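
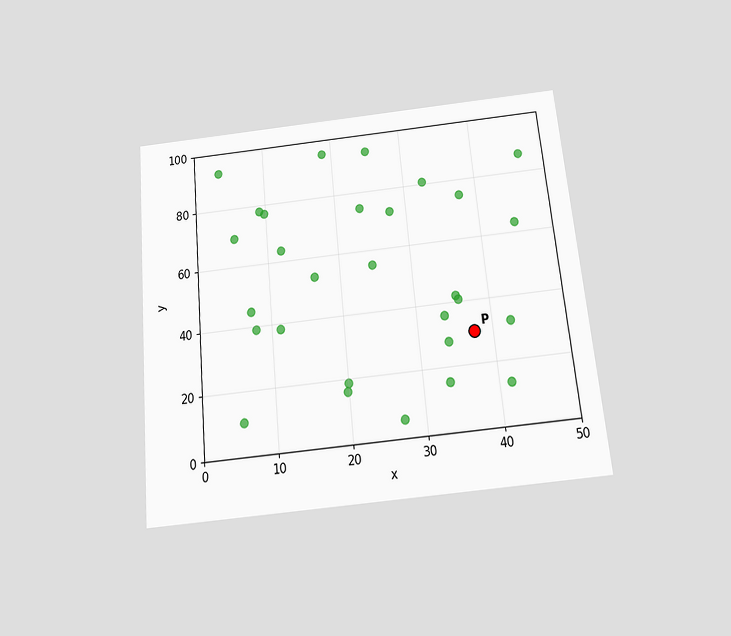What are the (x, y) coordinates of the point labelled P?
The chart is tilted about 5° counter-clockwise and viewed slightly from below. Following the gridlines from P to each axis, P sits at (37.5, 30).

(37.5, 30)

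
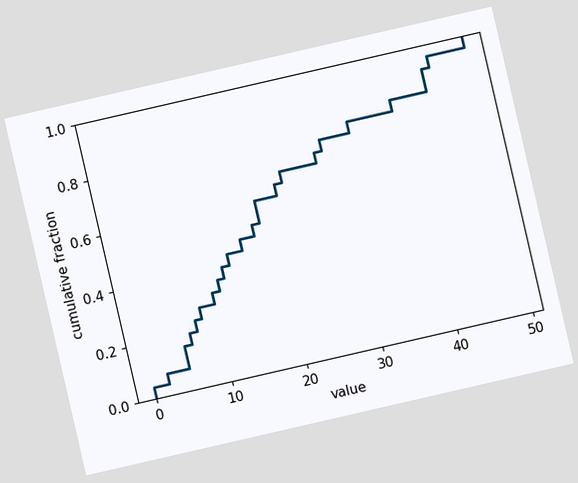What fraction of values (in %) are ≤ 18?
60%

The chart is tilted about 13° counter-clockwise. At x=18 the ECDF step is at 60%.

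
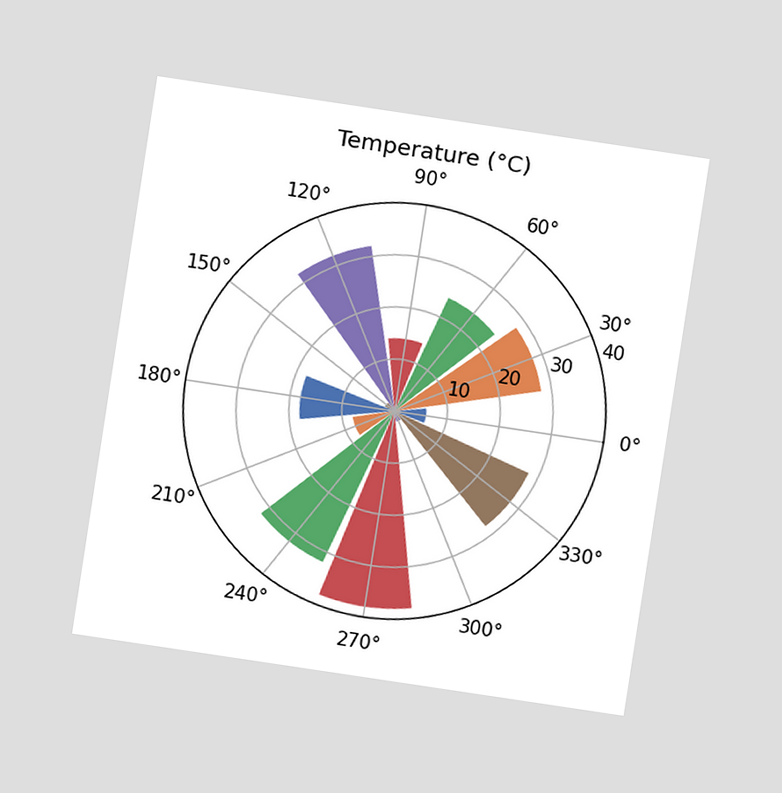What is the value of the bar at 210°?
The chart is tilted about 9° clockwise and viewed at a slight angle. The bar at 210° reaches 8°C on the radial axis.

8°C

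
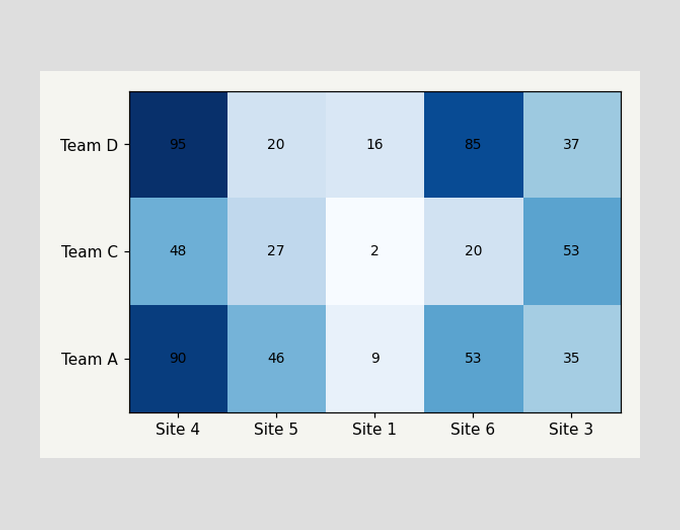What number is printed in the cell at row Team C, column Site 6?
20

The (Team C, Site 6) cell reads 20.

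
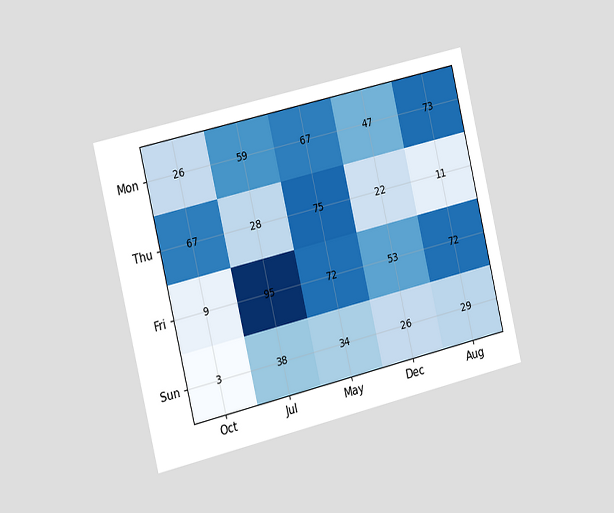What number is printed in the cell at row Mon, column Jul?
59

The chart is tilted about 13° counter-clockwise and viewed slightly from the left. The (Mon, Jul) cell reads 59.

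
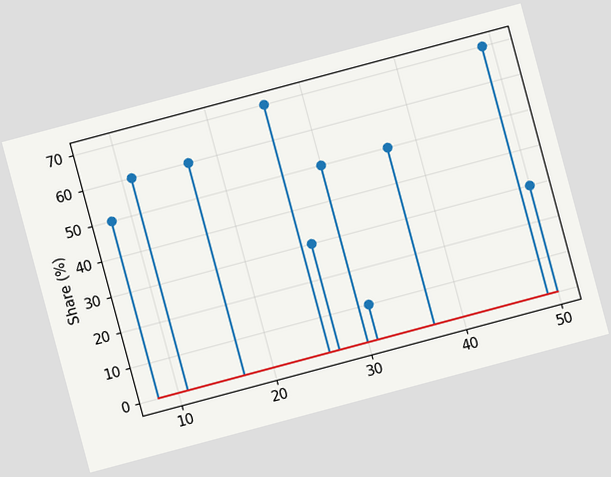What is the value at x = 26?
70%

The chart is tilted about 15° counter-clockwise. The stem at x=26 reaches 70%.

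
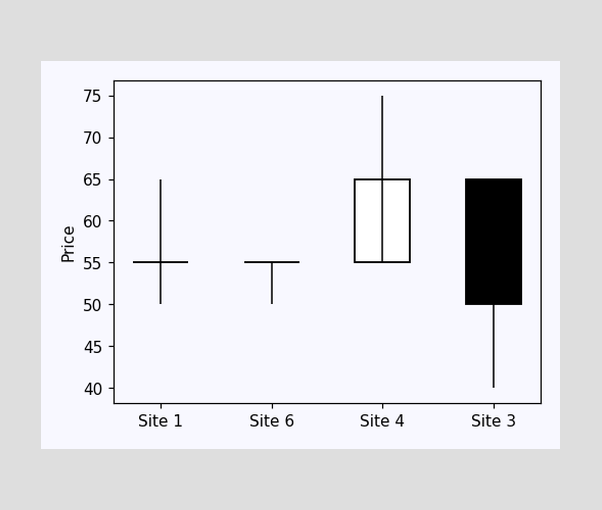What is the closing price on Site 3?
The Site 3 candle closes at 50.

50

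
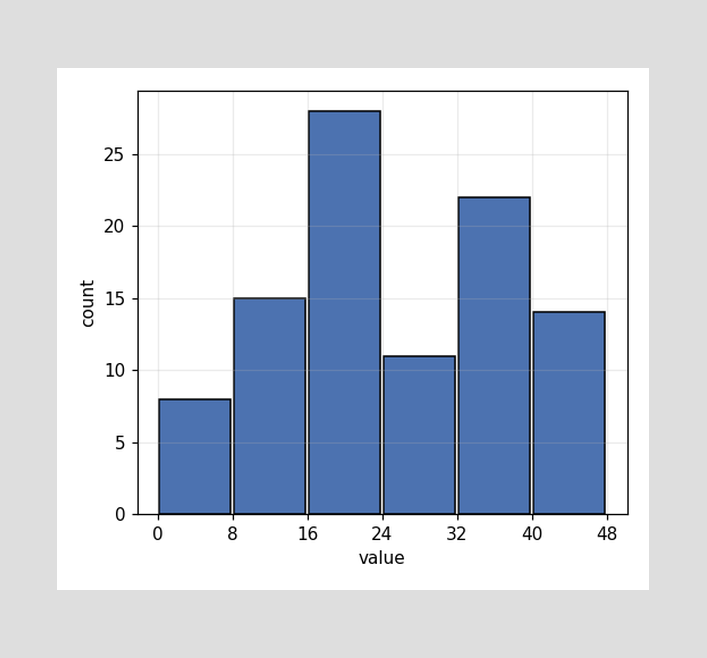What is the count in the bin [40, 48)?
14

The [40, 48) bin has height 14.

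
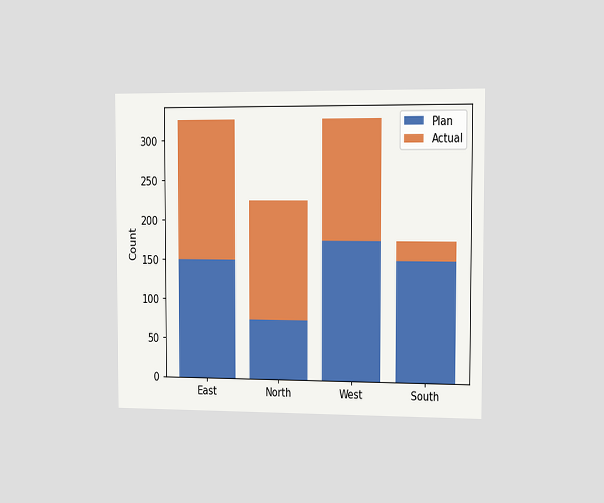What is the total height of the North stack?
The chart is viewed slightly from the right. The North stack's top reaches 225 on the y-axis.

225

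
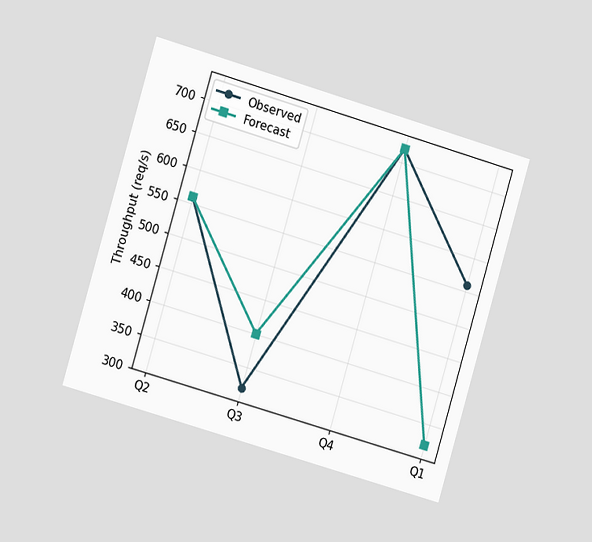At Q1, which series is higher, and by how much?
Observed, by 240req/s

The chart is tilted about 16° clockwise and viewed at a slight angle. At Q1, Observed sits above the other line by 240req/s.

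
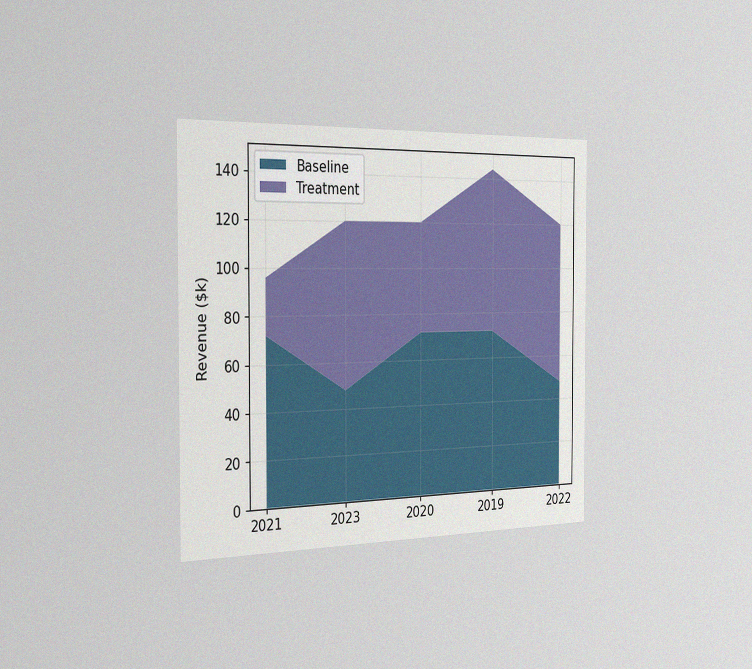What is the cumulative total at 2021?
The chart is viewed slightly from the left, with some photo noise. The stacked total at 2021 reaches $96k.

$96k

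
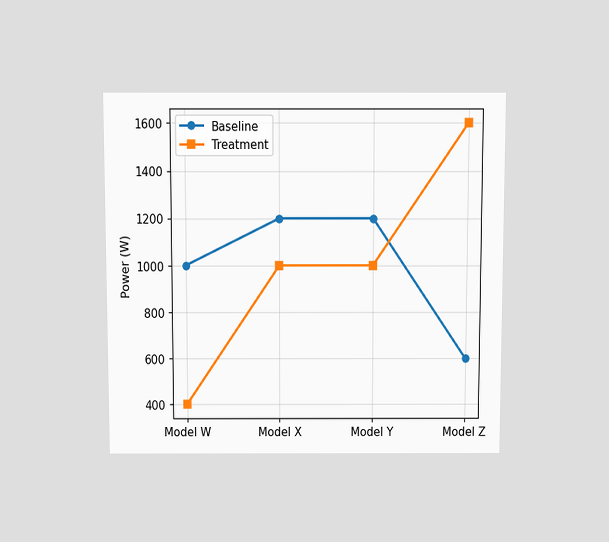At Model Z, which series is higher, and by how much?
The chart is viewed slightly from above. At Model Z, Treatment sits above the other line by 1000W.

Treatment, by 1000W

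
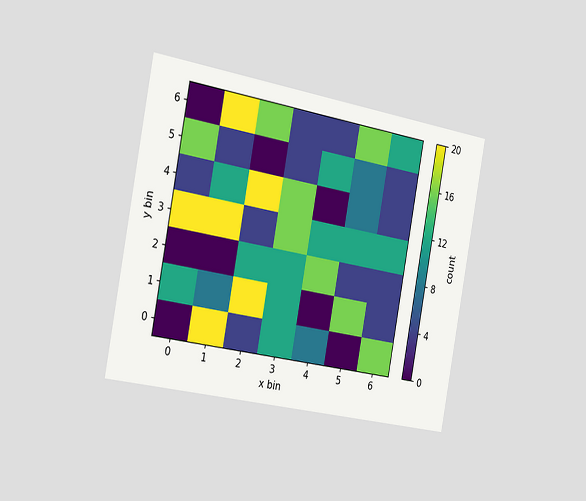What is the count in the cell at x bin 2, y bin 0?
The chart is tilted about 10° clockwise and viewed slightly from the left. Matching the cell (2, 0) against the colorbar gives 4.

4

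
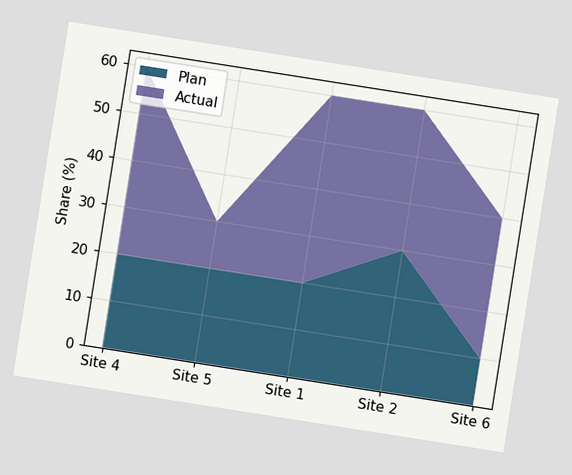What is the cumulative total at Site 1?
60%

The chart is tilted about 9° clockwise. The stacked total at Site 1 reaches 60%.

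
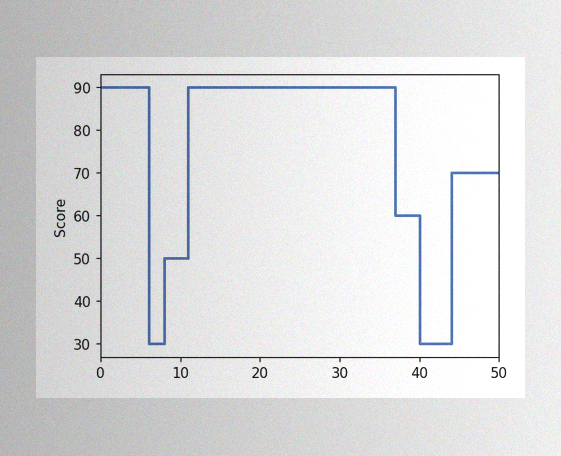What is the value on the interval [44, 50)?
The image has some photo noise and uneven lighting. On [44, 50) the step sits at 70.

70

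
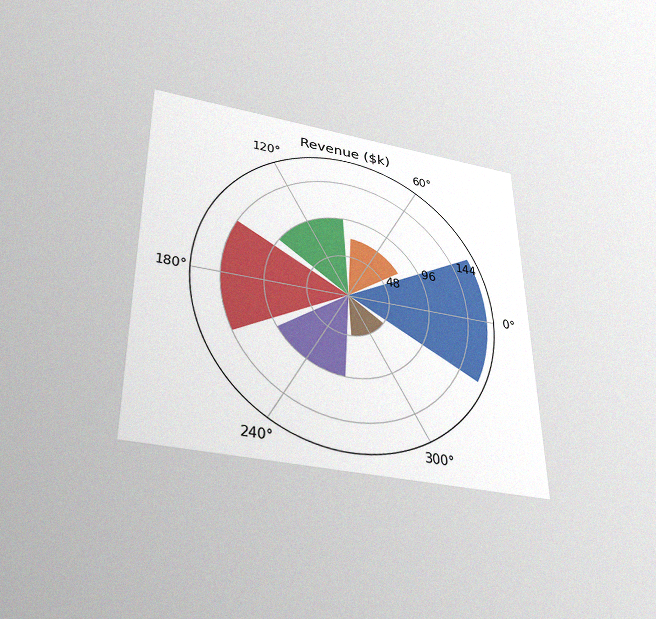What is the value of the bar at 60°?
$72k

The chart is viewed slightly from below, with some photo noise. The bar at 60° reaches $72k on the radial axis.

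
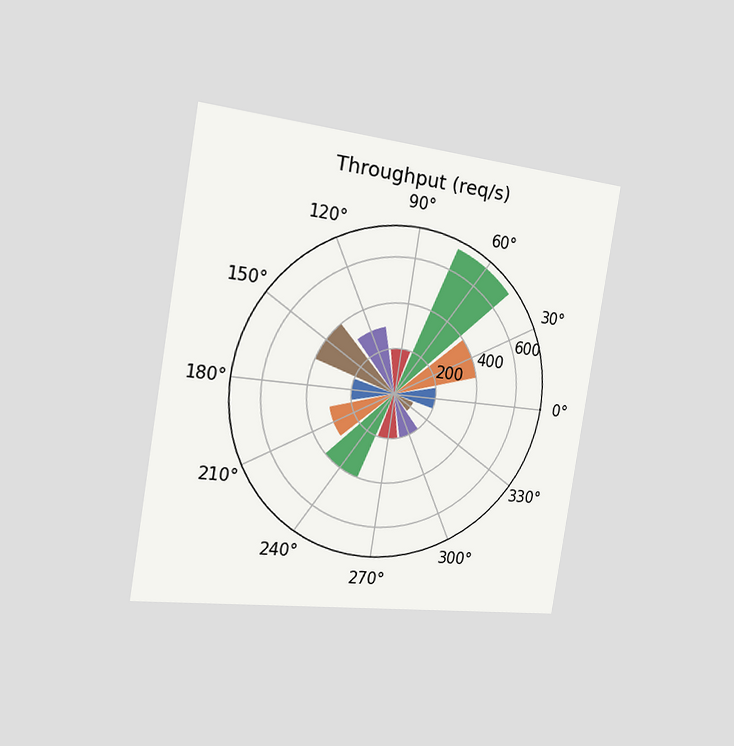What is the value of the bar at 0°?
The chart is tilted about 9° clockwise and viewed slightly from the left. The bar at 0° reaches 200req/s on the radial axis.

200req/s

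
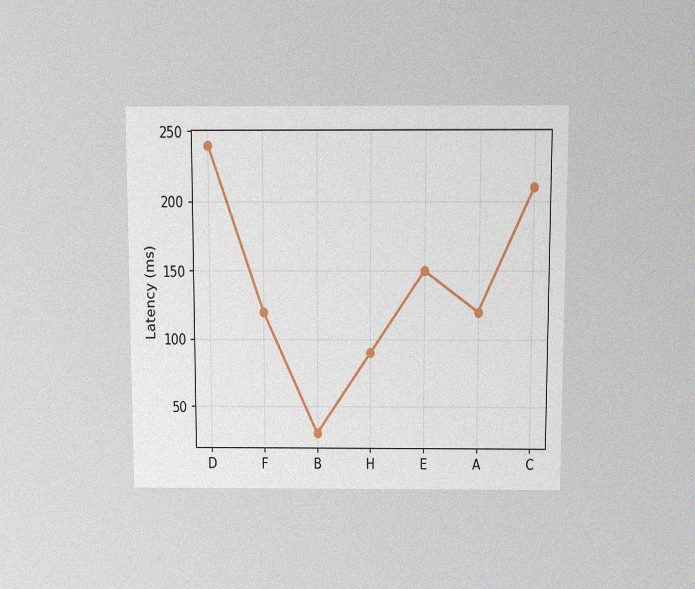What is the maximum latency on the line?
The chart is viewed slightly from above, with some photo noise. The highest point is at D, and reading across to the y-axis gives 240ms.

240ms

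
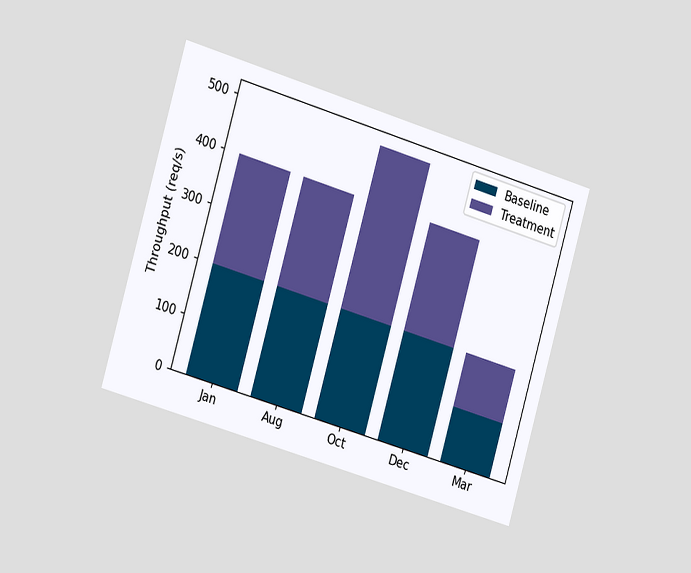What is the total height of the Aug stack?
400req/s

The chart is tilted about 16° clockwise and viewed slightly from the left. The Aug stack's top reaches 400req/s on the y-axis.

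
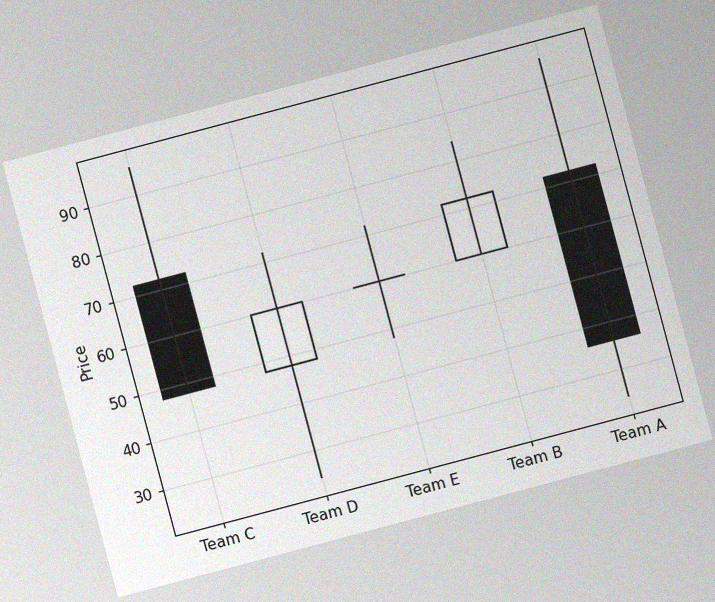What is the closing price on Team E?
The chart is tilted about 15° counter-clockwise, with some photo noise. The Team E candle closes at 60.

60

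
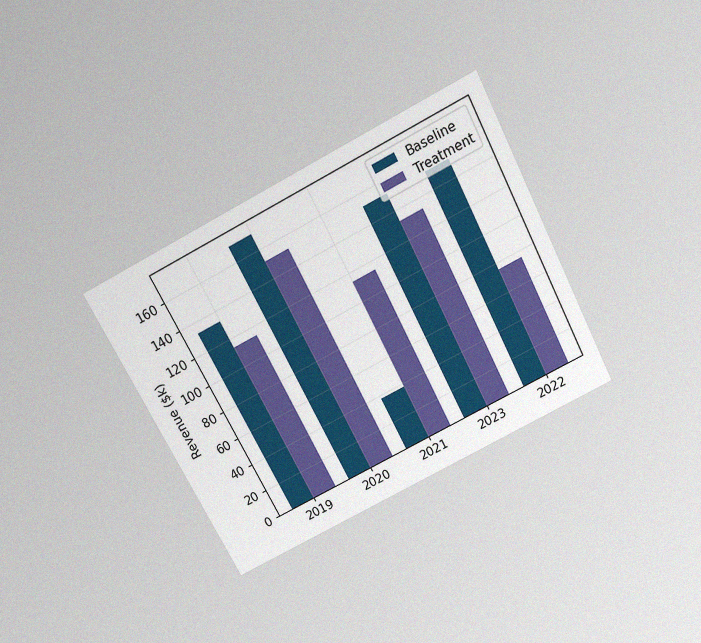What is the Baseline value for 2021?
The chart is tilted about 27° counter-clockwise and viewed slightly from above, with some photo noise. The Baseline bar at 2021 reaches $38k on the y-axis.

$38k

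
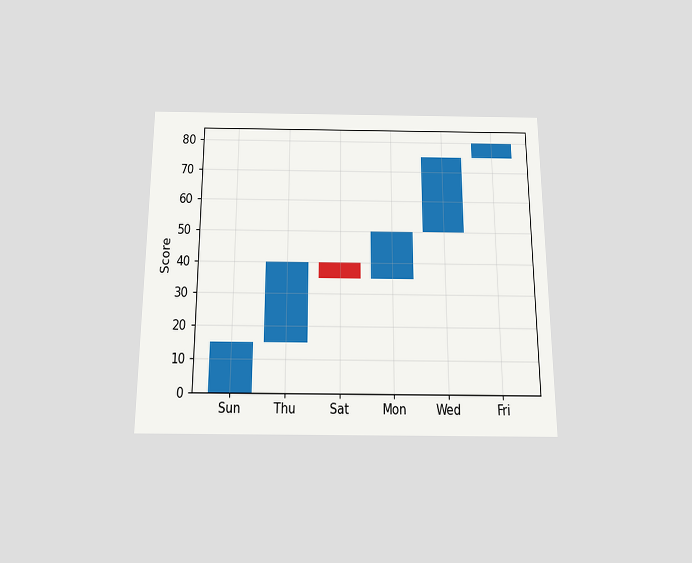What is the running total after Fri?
80

The chart is viewed slightly from below. After Fri the running total reaches 80.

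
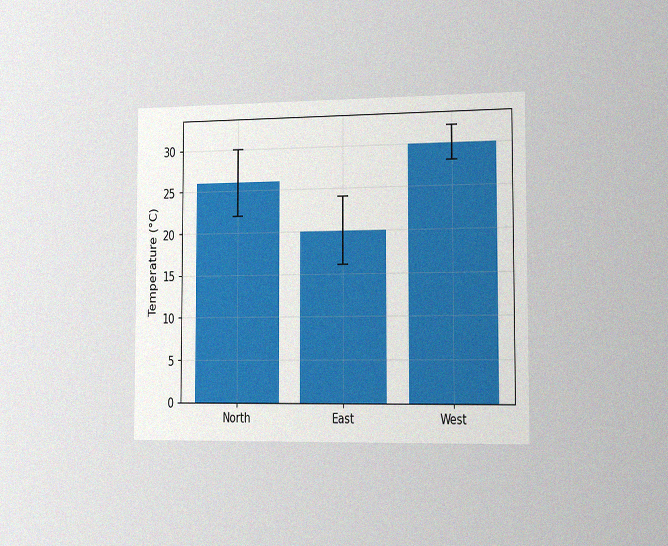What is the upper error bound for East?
24°C

The chart is viewed slightly from the right, with some photo noise. The East bar's upper whisker reaches 24°C.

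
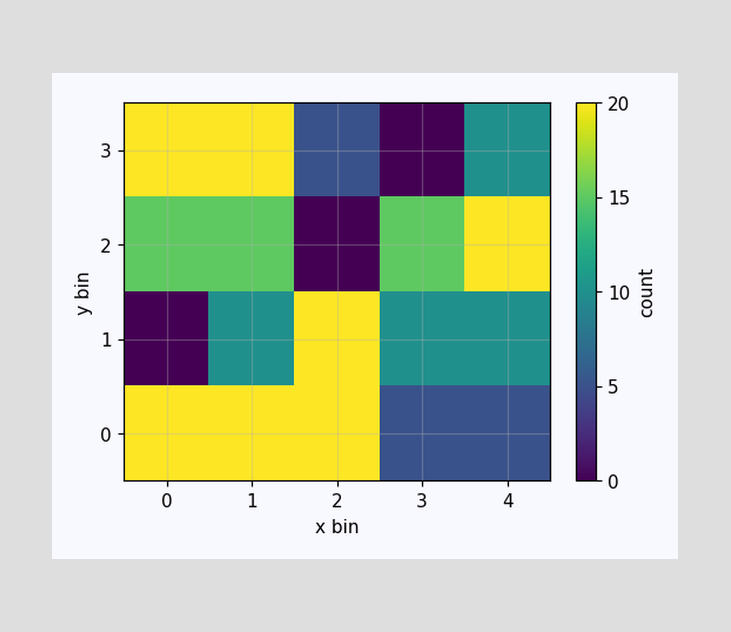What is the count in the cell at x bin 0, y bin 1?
0

Matching the cell (0, 1) against the colorbar gives 0.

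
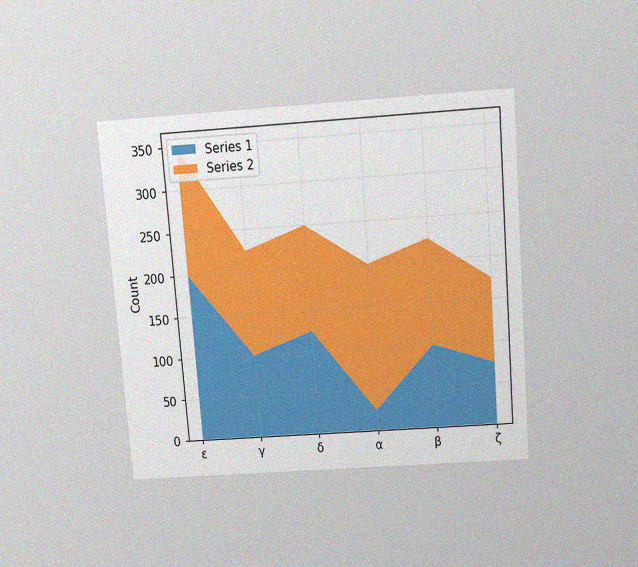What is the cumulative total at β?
225

The chart is tilted about 5° counter-clockwise and viewed slightly from above, with some photo noise. The stacked total at β reaches 225.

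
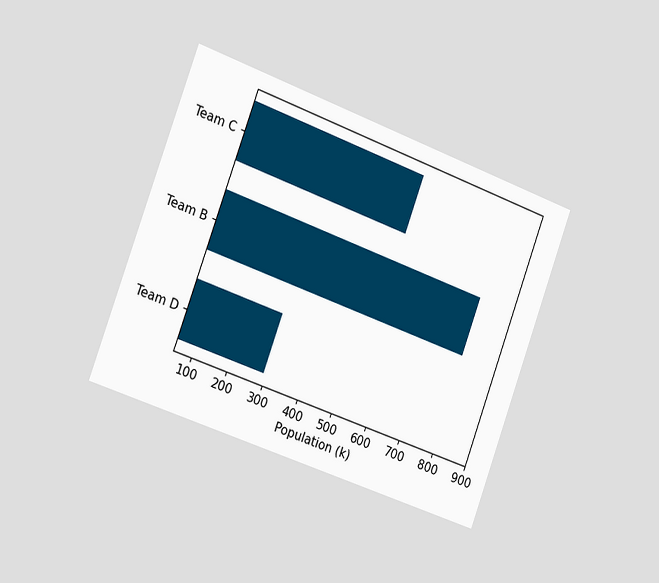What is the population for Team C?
546k

The chart is tilted about 20° clockwise and viewed slightly from the left. Reading along the chart's x-axis, the Team C bar reaches 546k.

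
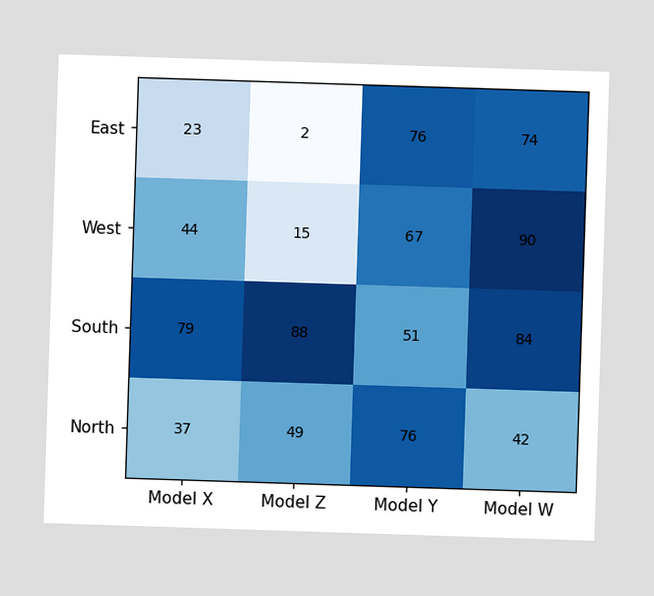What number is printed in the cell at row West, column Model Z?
The (West, Model Z) cell reads 15.

15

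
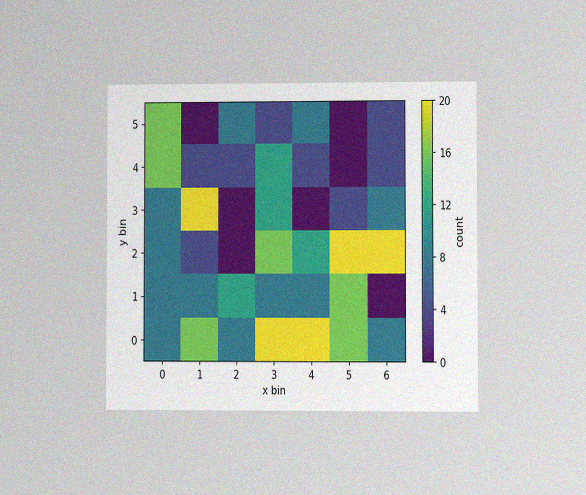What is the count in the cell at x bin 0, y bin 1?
The chart is viewed at a slight angle, with some photo noise. Matching the cell (0, 1) against the colorbar gives 8.

8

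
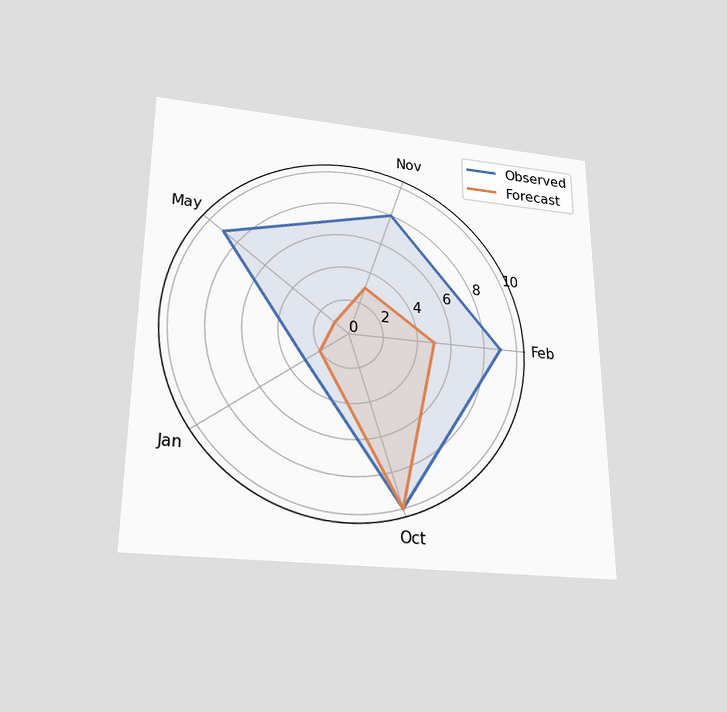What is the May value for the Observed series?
9

The chart is viewed slightly from below. On the May axis, Observed reaches 9.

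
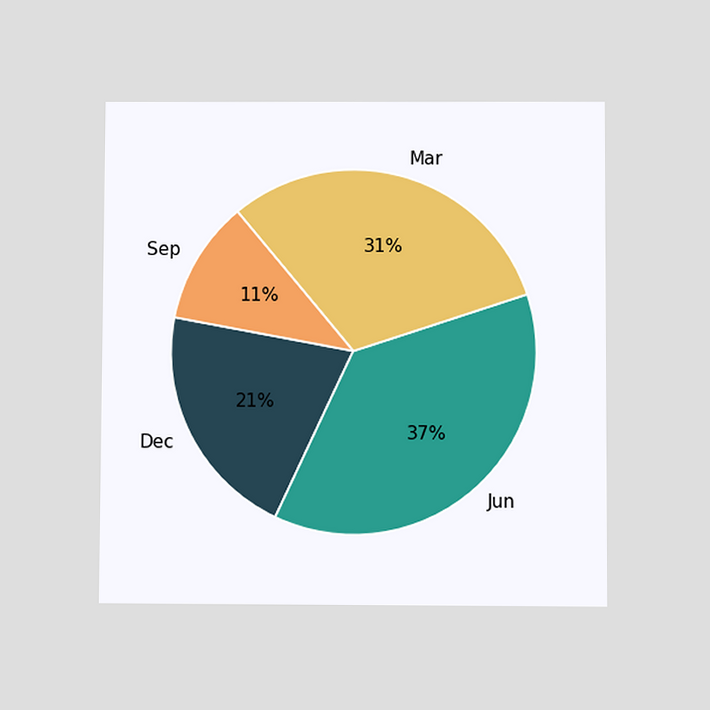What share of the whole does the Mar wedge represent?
31%

The chart is viewed at a slight angle. The Mar slice takes up 31% of the pie.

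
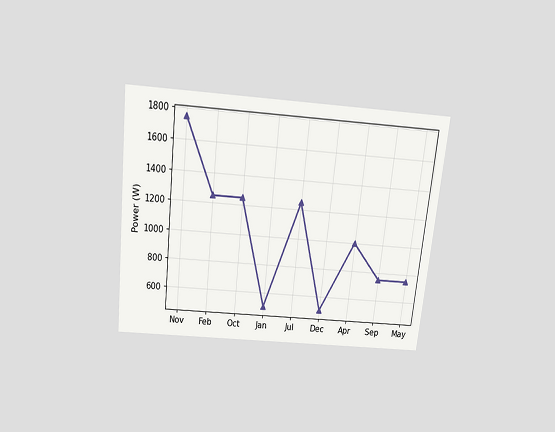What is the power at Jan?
The chart is tilted about 6° clockwise and viewed slightly from above. At Jan, the line is at 500W.

500W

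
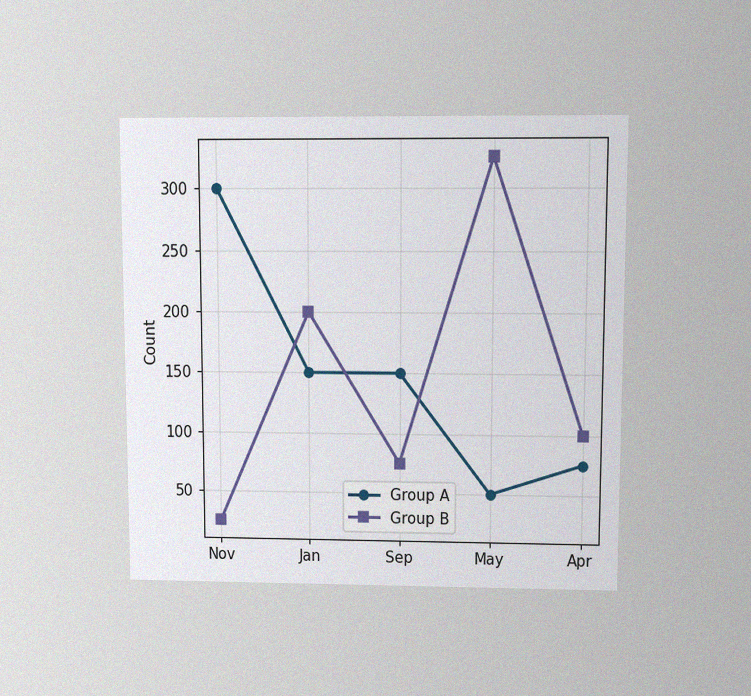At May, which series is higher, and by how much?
Group B, by 275

The chart is viewed at a slight angle, with some photo noise. At May, Group B sits above the other line by 275.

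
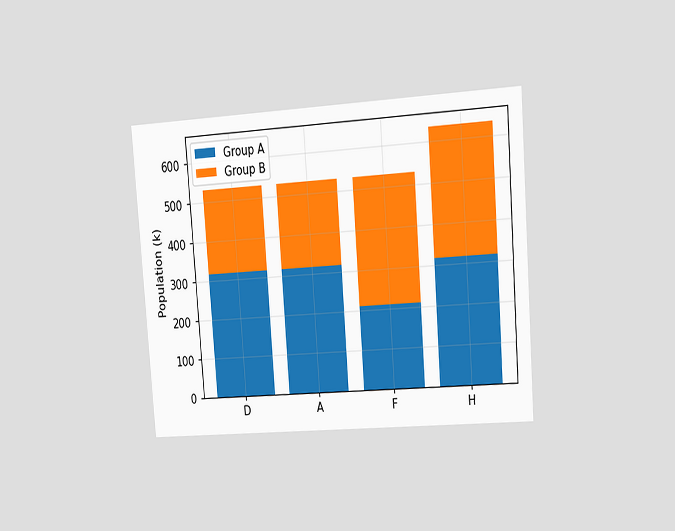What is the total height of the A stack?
530k

The chart is tilted about 4° counter-clockwise and viewed slightly from the right. The A stack's top reaches 530k on the y-axis.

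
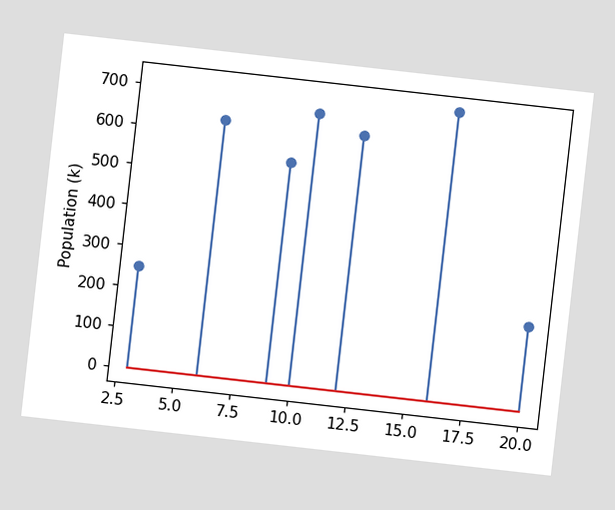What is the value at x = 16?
714k

The chart is tilted about 6° clockwise. The stem at x=16 reaches 714k.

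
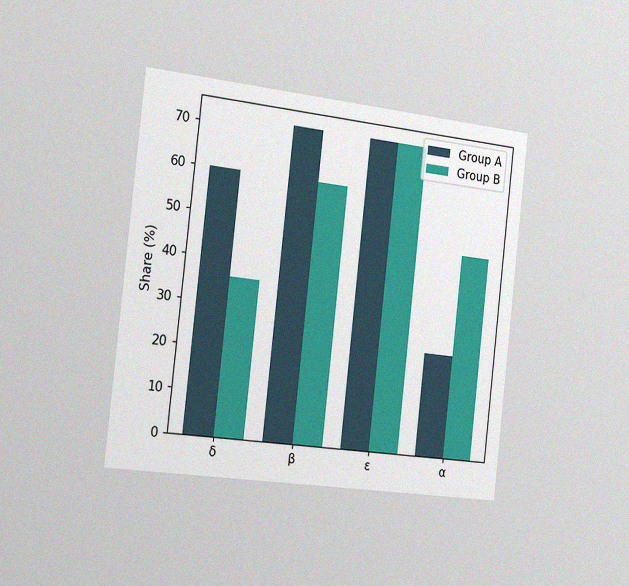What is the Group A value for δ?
The chart is tilted about 6° clockwise and viewed slightly from the left, with some photo noise. The Group A bar at δ reaches 60% on the y-axis.

60%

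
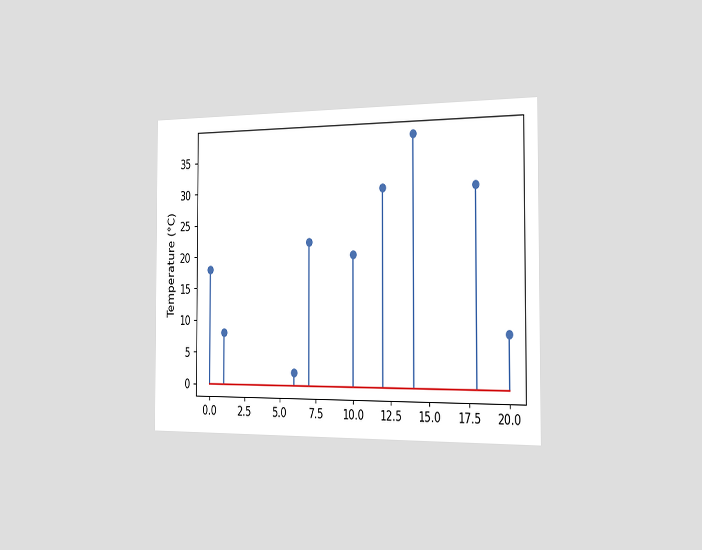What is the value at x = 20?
The chart is viewed slightly from the right. The stem at x=20 reaches 8°C.

8°C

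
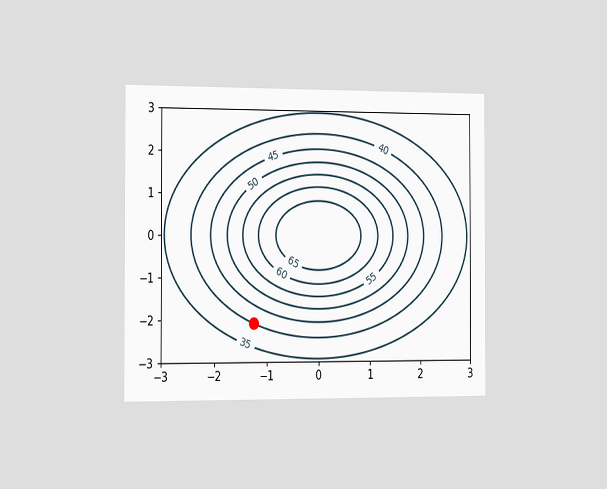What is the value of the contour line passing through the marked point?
The chart is viewed slightly from the left. The marked point sits on the contour labelled 40.

40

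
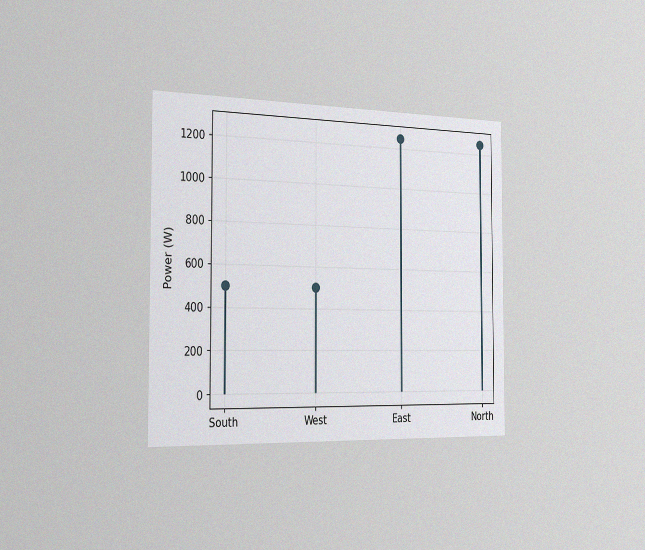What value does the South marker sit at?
The chart is viewed slightly from the left, with some photo noise. The South marker sits at 500W.

500W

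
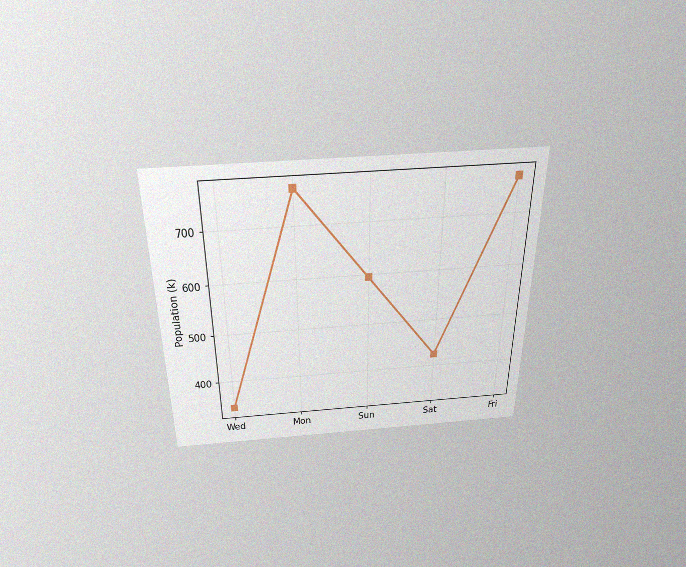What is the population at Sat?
425k

The chart is viewed slightly from above, with some photo noise. At Sat, the line is at 425k.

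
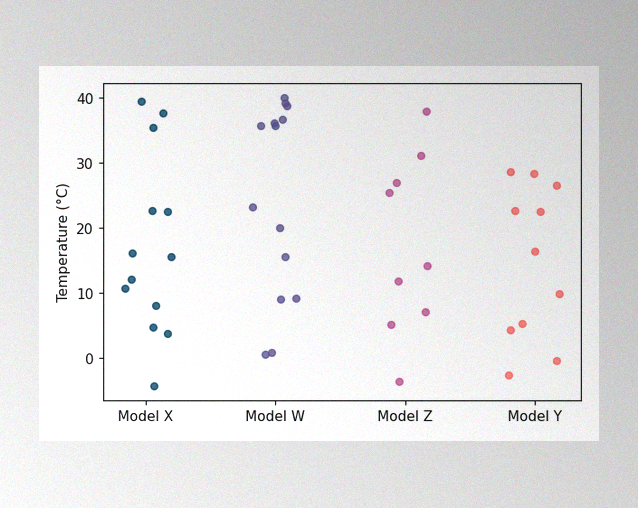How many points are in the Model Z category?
9

The image has some photo noise and uneven lighting. Counting the markers in the Model Z column gives 9.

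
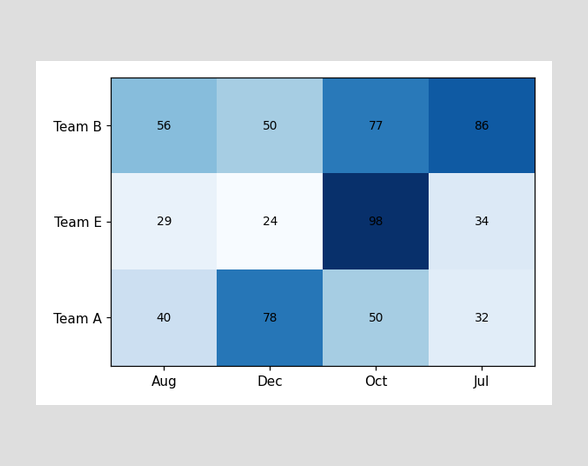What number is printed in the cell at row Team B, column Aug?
The (Team B, Aug) cell reads 56.

56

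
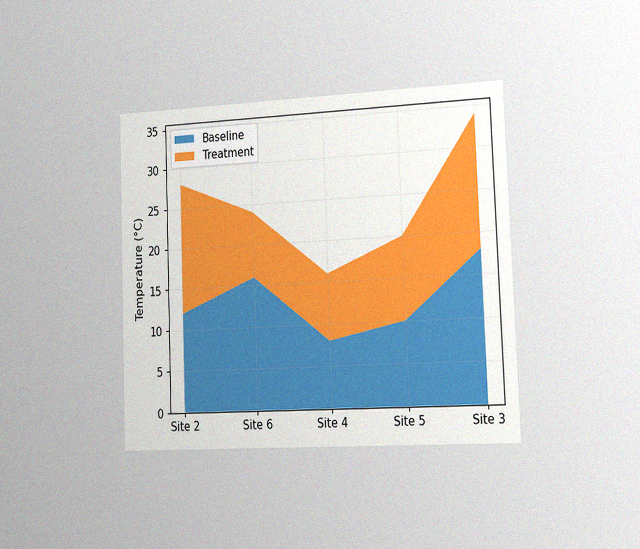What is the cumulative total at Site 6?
24°C

The chart is tilted about 2° counter-clockwise and viewed slightly from the right, with some photo noise. The stacked total at Site 6 reaches 24°C.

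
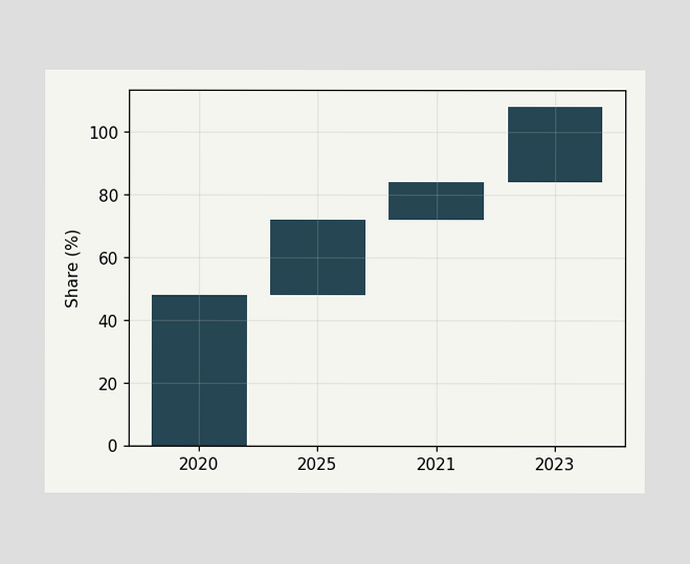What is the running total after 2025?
72%

After 2025 the running total reaches 72%.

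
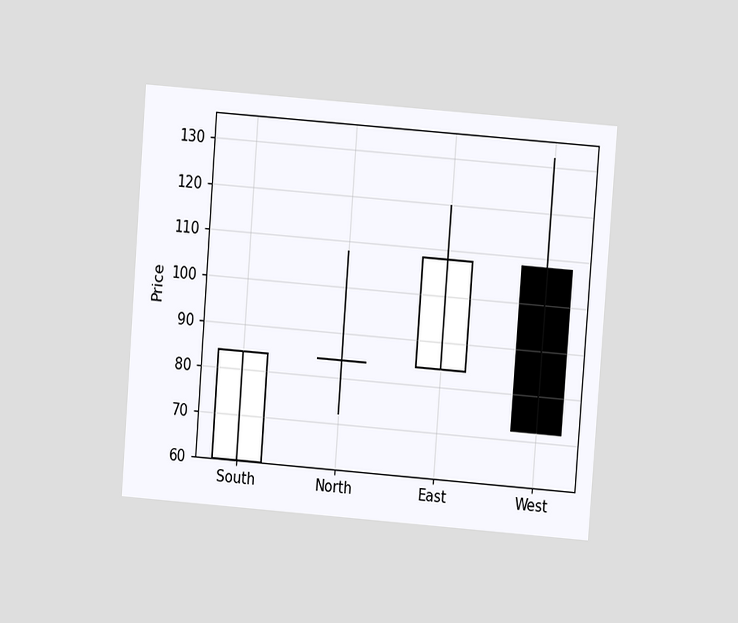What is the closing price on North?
84

The chart is tilted about 4° clockwise and viewed at a slight angle. The North candle closes at 84.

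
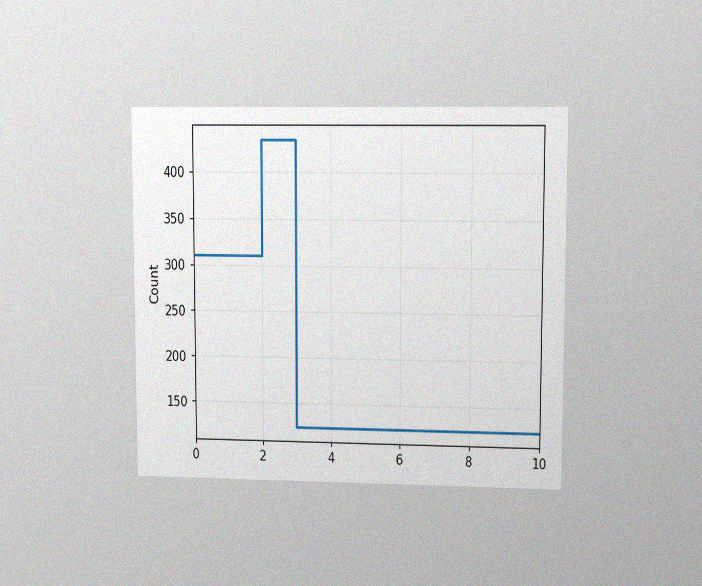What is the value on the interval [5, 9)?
124

The chart is viewed at a slight angle, with some photo noise. On [5, 9) the step sits at 124.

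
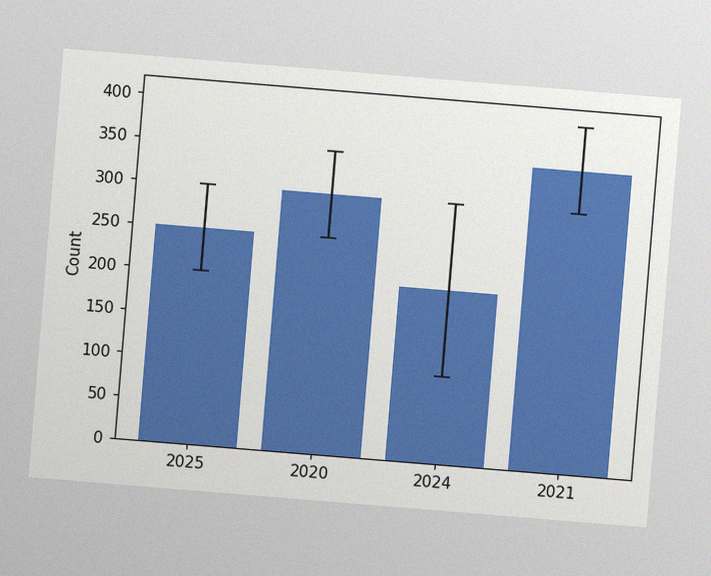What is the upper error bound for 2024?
300

The chart is tilted about 5° clockwise, with some photo noise. The 2024 bar's upper whisker reaches 300.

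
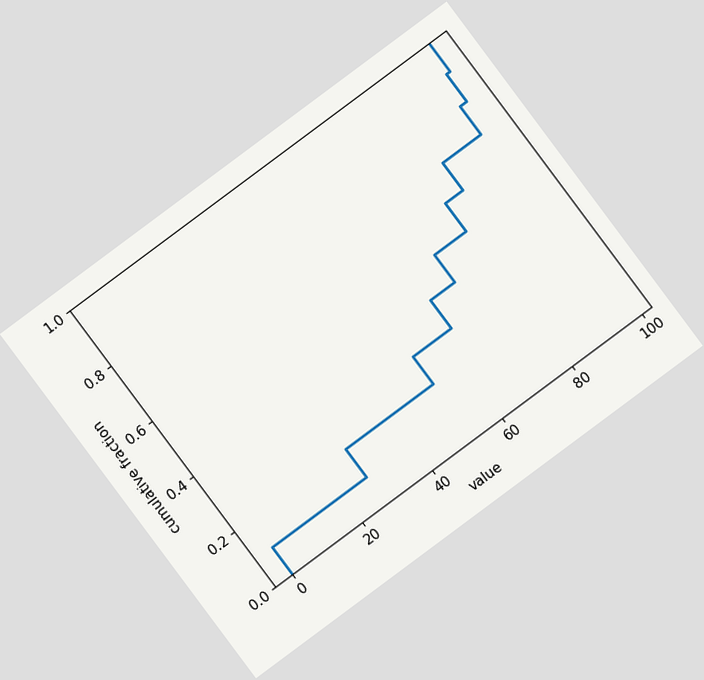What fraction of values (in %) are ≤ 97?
90%

The chart is tilted about 37° counter-clockwise. At x=97 the ECDF step is at 90%.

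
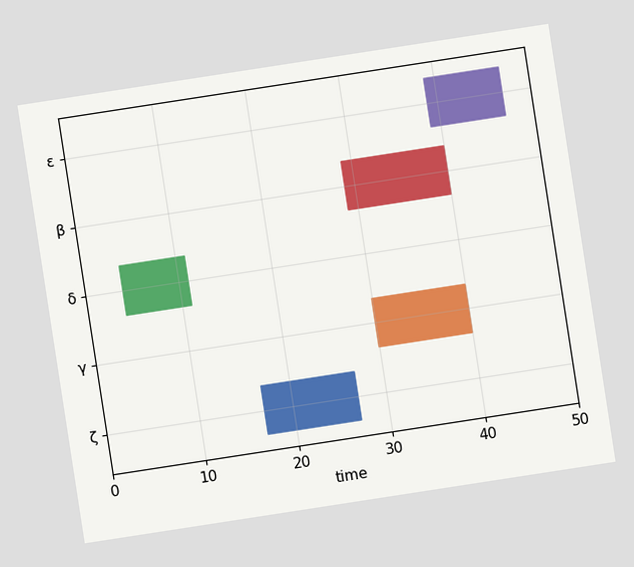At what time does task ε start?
39

The chart is tilted about 9° counter-clockwise. The ε bar begins at t=39.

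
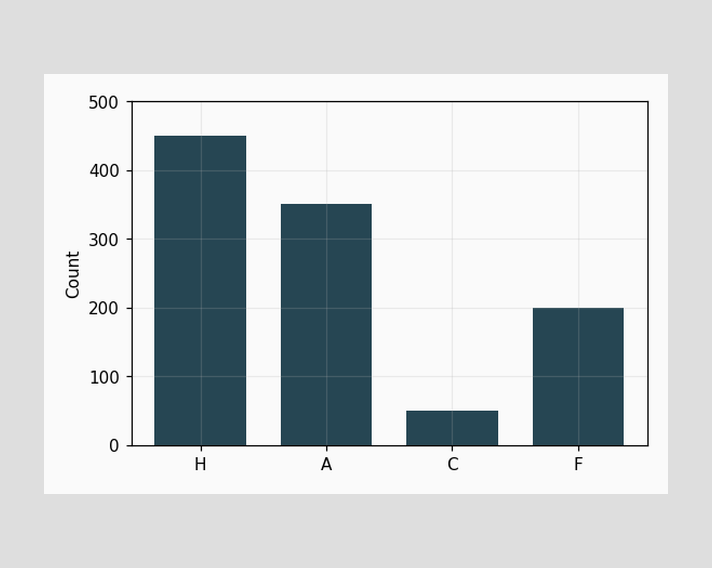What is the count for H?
450

Reading along the chart's y-axis, the H bar reaches 450.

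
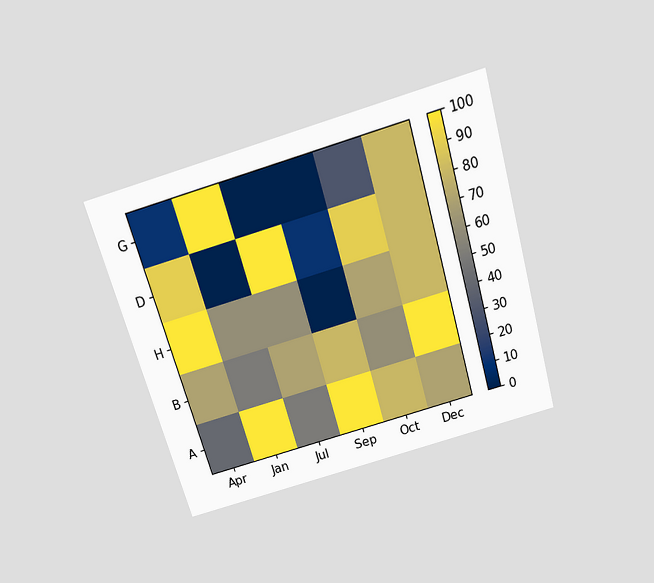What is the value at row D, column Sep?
The chart is tilted about 16° counter-clockwise and viewed slightly from above. Matching cell (D, Sep) against the colorbar gives 10.

10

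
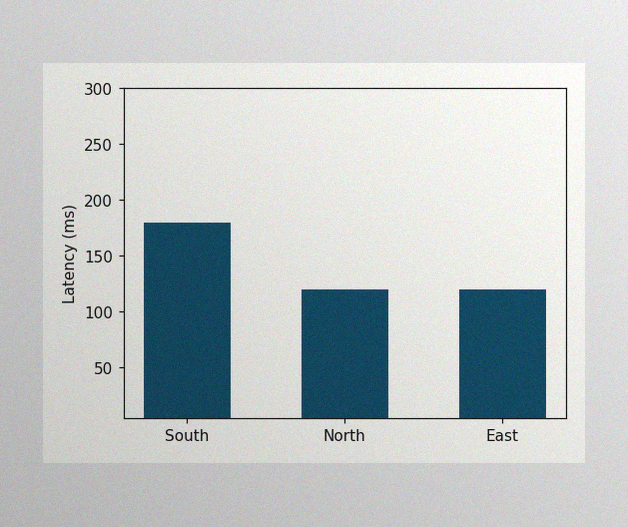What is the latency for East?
120ms

The image has some photo noise and uneven lighting. Reading along the chart's y-axis, the East bar reaches 120ms.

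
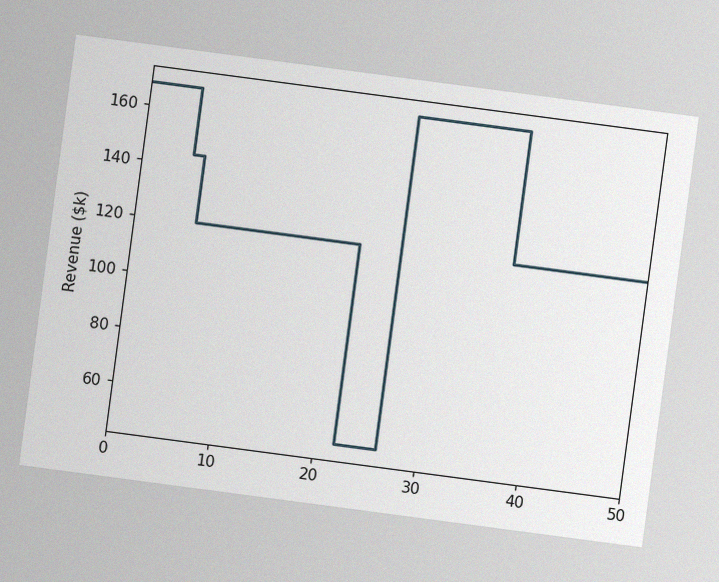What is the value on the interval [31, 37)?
The chart is tilted about 8° clockwise, with some photo noise. On [31, 37) the step sits at $168k.

$168k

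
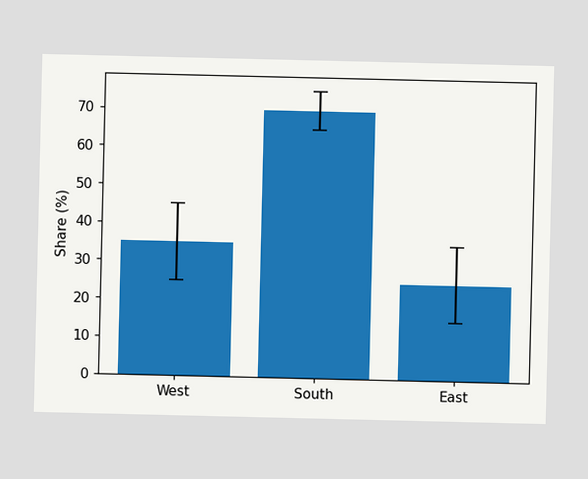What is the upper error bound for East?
The East bar's upper whisker reaches 35%.

35%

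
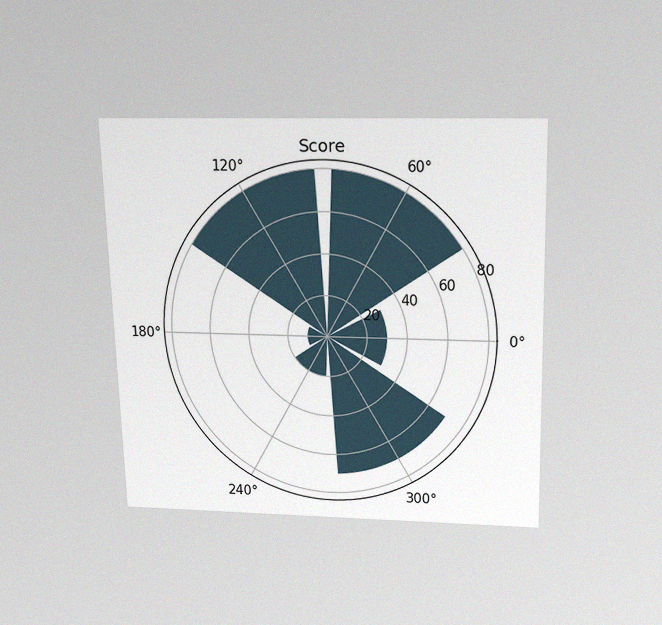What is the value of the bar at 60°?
The chart is viewed slightly from above, with some photo noise. The bar at 60° reaches 80 on the radial axis.

80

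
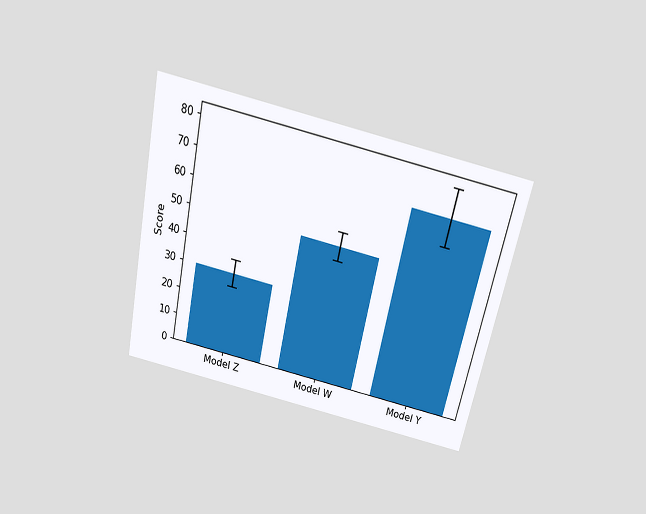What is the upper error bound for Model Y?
The chart is tilted about 12° clockwise and viewed slightly from above. The Model Y bar's upper whisker reaches 80.

80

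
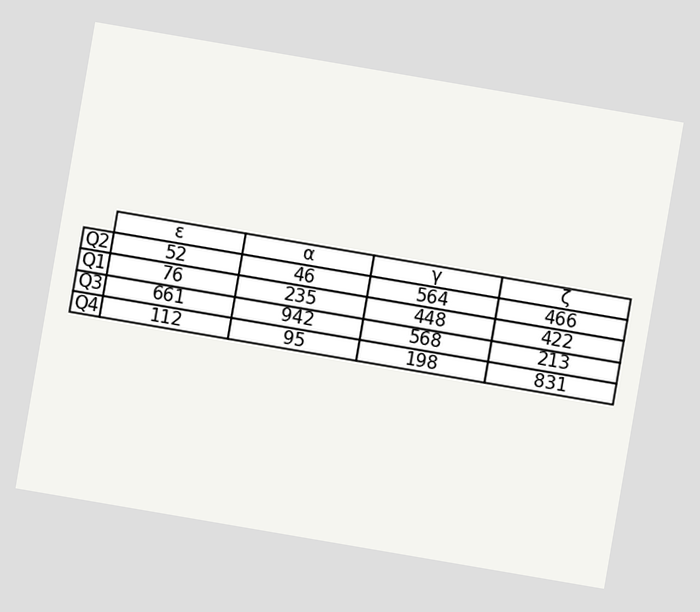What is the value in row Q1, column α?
235

The chart is tilted about 10° clockwise. The (Q1, α) cell reads 235.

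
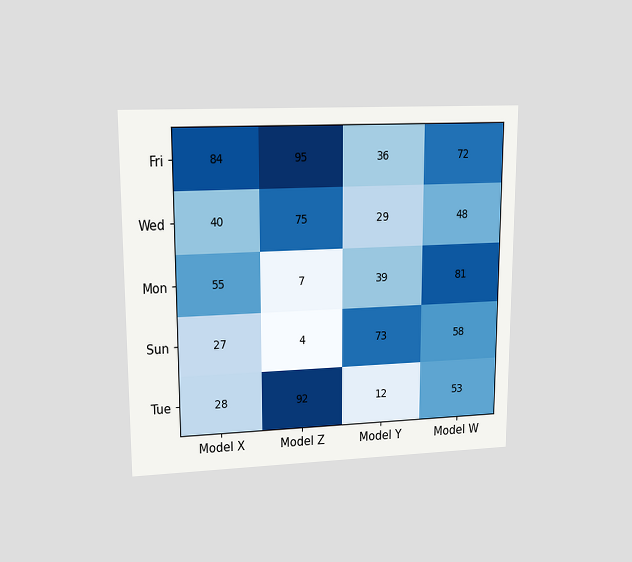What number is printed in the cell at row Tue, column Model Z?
The chart is viewed at a slight angle. The (Tue, Model Z) cell reads 92.

92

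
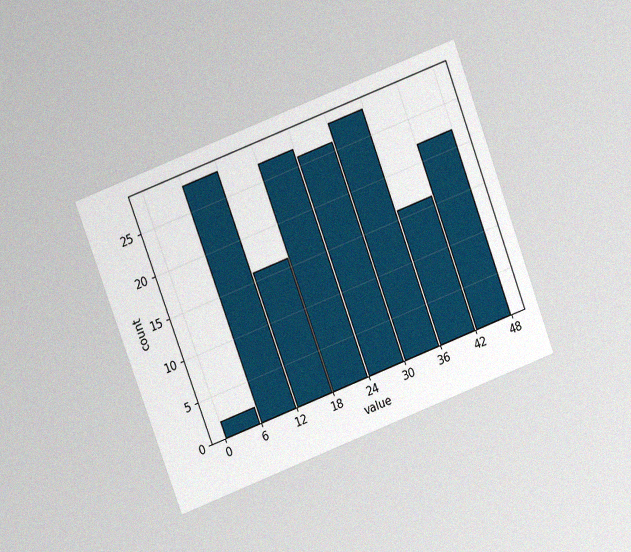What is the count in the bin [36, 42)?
The chart is tilted about 21° counter-clockwise and viewed at a slight angle, with some photo noise. The [36, 42) bin has height 16.

16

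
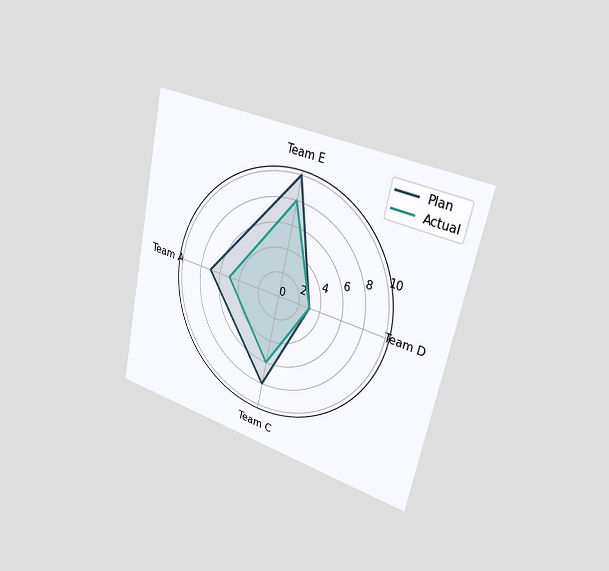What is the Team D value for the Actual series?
3

The chart is tilted about 12° clockwise and viewed slightly from the right. On the Team D axis, Actual reaches 3.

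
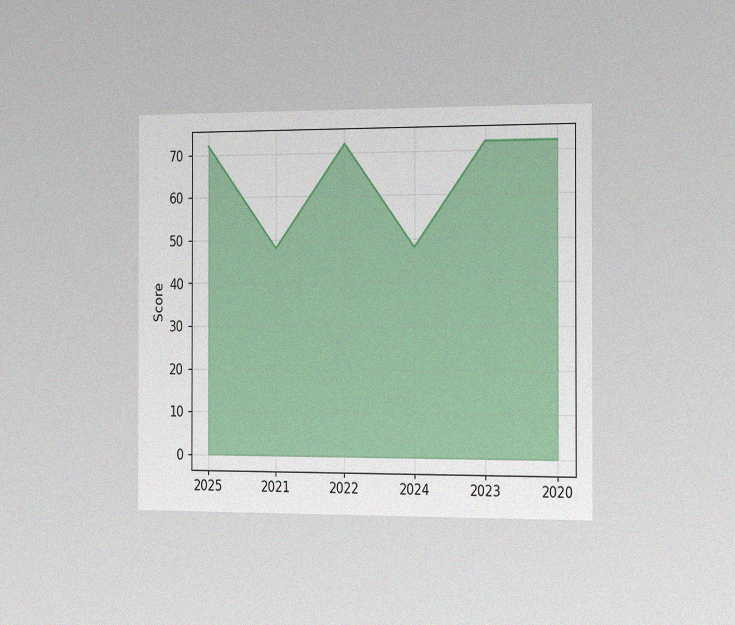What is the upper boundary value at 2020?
72

The chart is viewed slightly from the right, with some photo noise. At 2020 the upper boundary is at 72.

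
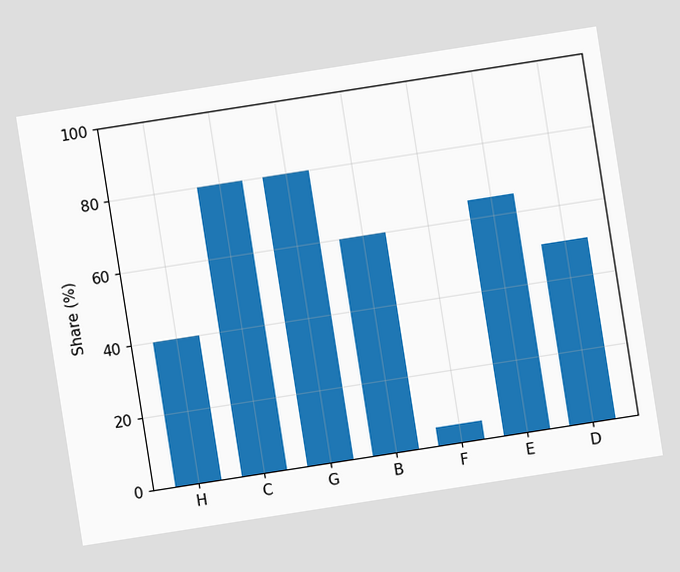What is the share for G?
80%

The chart is tilted about 9° counter-clockwise. Reading along the chart's y-axis, the G bar reaches 80%.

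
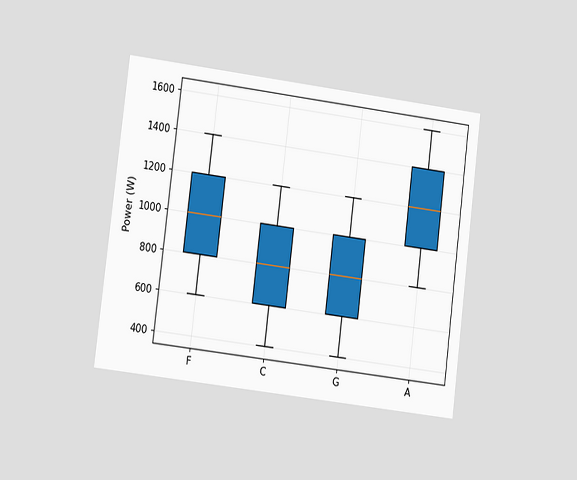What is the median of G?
800W

The chart is tilted about 7° clockwise and viewed at a slight angle. The median line in the G box sits at 800W.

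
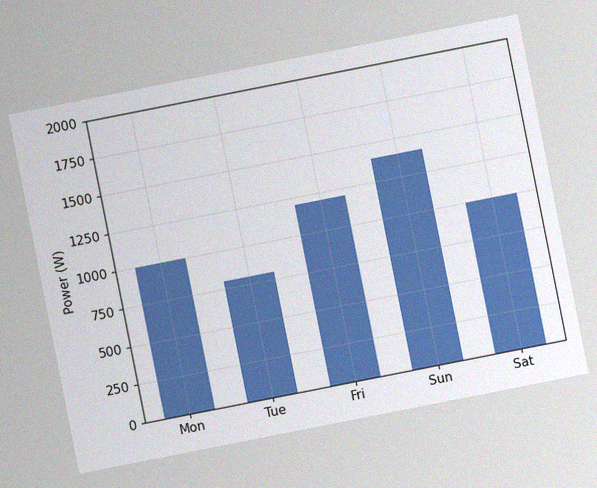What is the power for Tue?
800W

The chart is tilted about 11° counter-clockwise, with some photo noise. Reading along the chart's y-axis, the Tue bar reaches 800W.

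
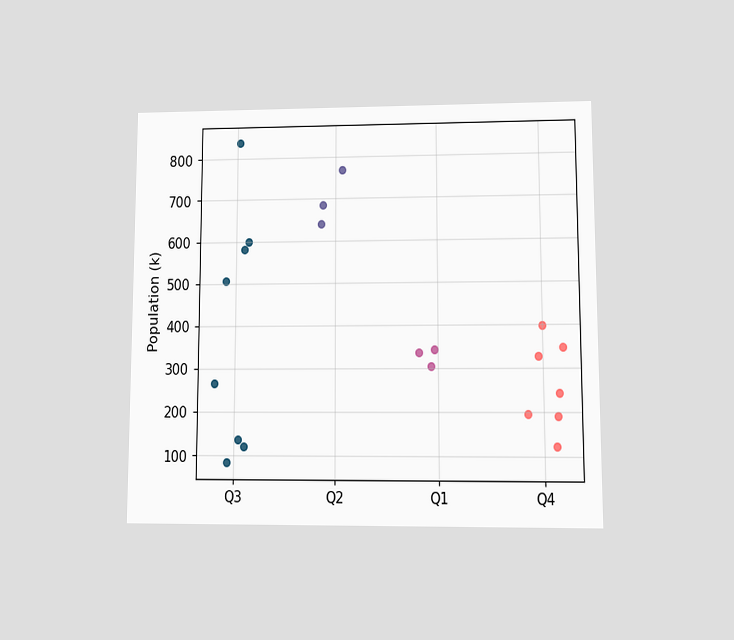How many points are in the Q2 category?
3

The chart is viewed at a slight angle. Counting the markers in the Q2 column gives 3.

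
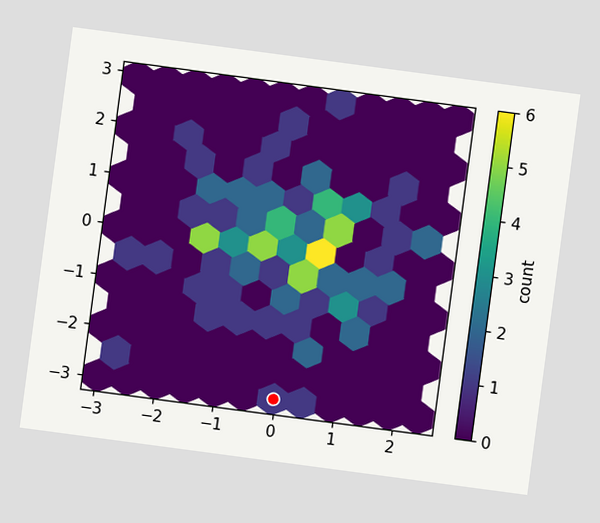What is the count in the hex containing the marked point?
The chart is tilted about 8° clockwise. The marked hex reads 1 on the colorbar.

1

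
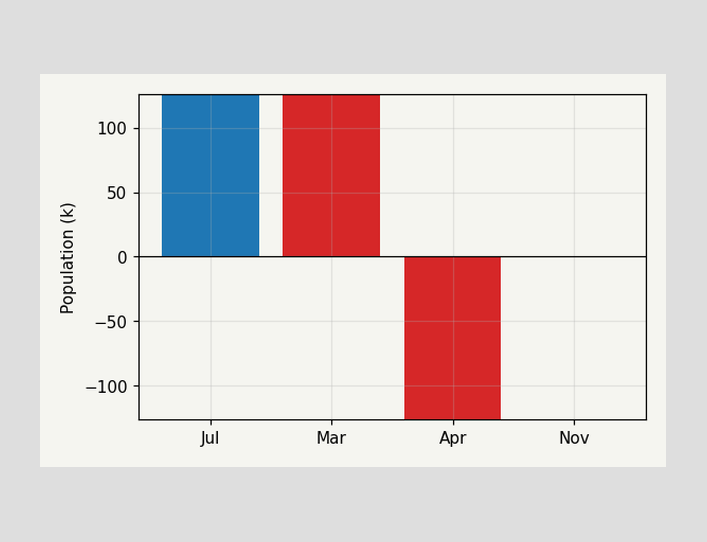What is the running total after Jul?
After Jul the running total reaches 126k.

126k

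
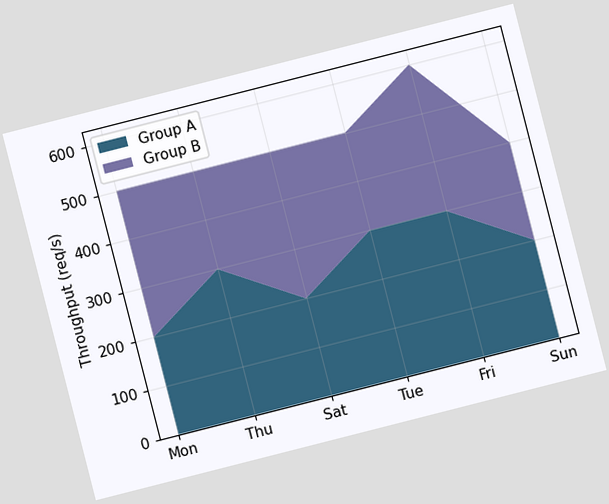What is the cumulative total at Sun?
The chart is tilted about 14° counter-clockwise. The stacked total at Sun reaches 400req/s.

400req/s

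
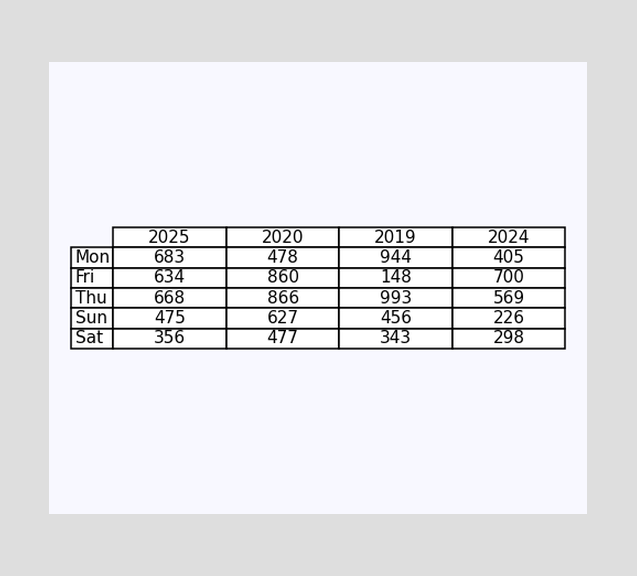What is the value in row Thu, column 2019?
993

The (Thu, 2019) cell reads 993.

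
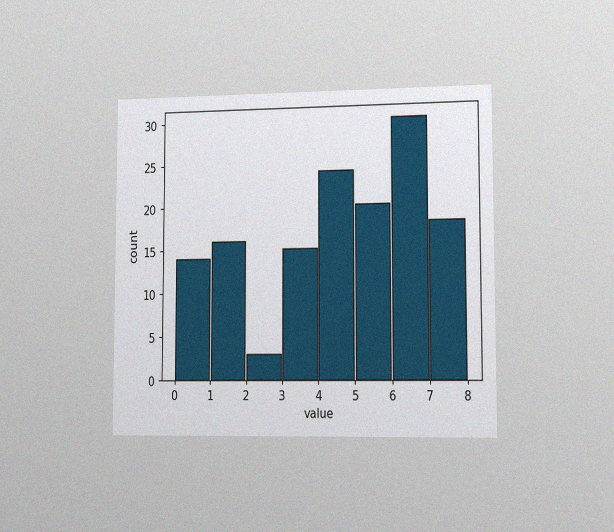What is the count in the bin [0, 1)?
14

The chart is viewed slightly from the right, with some photo noise. The [0, 1) bin has height 14.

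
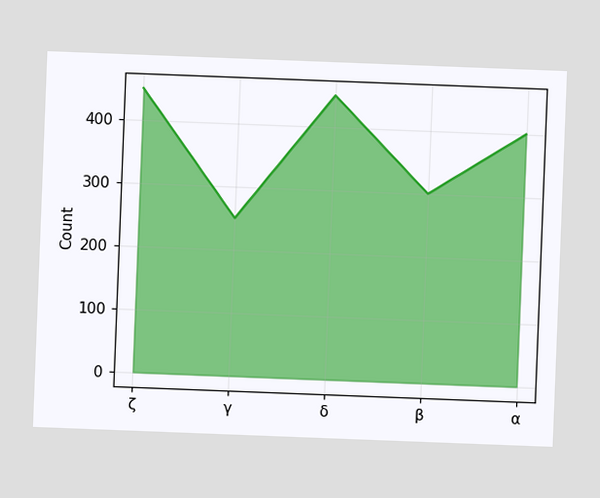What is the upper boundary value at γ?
The chart is tilted about 2° clockwise. At γ the upper boundary is at 250.

250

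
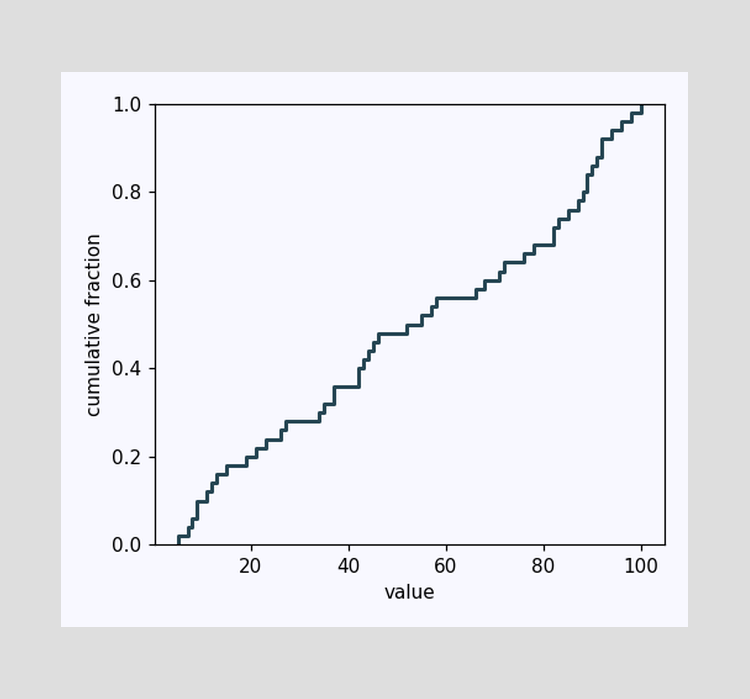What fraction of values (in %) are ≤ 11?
12%

At x=11 the ECDF step is at 12%.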